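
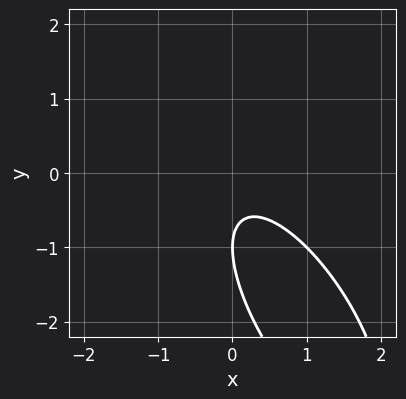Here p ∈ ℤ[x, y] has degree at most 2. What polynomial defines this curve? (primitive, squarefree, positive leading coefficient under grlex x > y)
2*x^2 + 2*x*y + y^2 + 2*y + 1

Degree: no degree-1 curve has this shape, so deg p = 2.
From the axis intercepts and sections: the curve avoids every integer x-axis point in the box; one y-axis crossing is at y = -1.
Together with the visible shape, these determine p as stated.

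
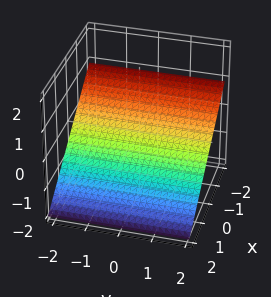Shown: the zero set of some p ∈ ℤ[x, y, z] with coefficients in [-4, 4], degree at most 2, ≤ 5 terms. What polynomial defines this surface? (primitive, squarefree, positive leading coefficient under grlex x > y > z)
1. deg p = 1. The surface is flat (a plane).
2. Reading off the gridlines: it meets the x-axis at x = -1 (among the integer gridlines); it misses every integer gridline on the y-axis.
3. Putting this together gives p.

2*x + 3*z + 2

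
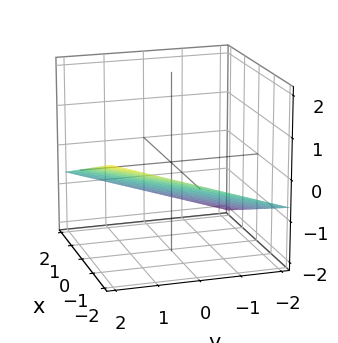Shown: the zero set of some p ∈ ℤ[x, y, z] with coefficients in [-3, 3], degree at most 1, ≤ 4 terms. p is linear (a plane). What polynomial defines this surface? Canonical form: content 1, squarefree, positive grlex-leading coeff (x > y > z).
x - y + 3*z + 2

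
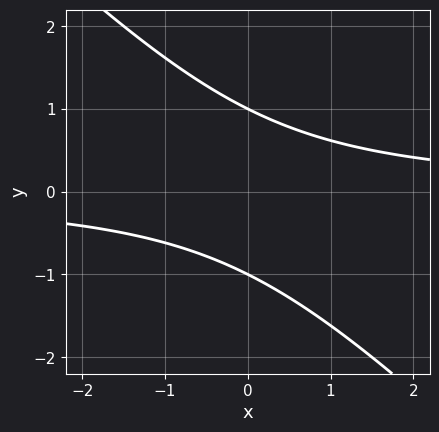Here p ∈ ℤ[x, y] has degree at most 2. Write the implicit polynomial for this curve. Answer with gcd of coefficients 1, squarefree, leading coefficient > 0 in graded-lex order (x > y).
x*y + y^2 - 1

First, the degree is 2 — the shape is more complex than any degree-1 curve.
Then, from the axis intercepts and sections: it misses every integer gridline on the x-axis; the y-axis gridline crossings are at y ∈ {-1, 1}.
Finally, assembling these constraints gives the stated polynomial.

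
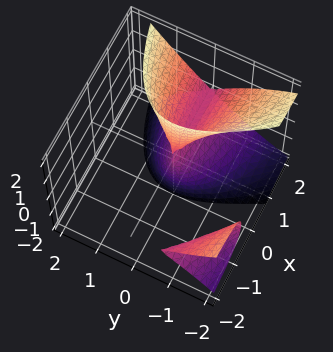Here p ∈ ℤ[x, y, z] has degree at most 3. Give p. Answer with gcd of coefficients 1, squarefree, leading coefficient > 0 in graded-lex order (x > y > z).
x*y^2 - 2*x*z^2 + y^3 + 3*y^2

First, I count 3 distinct pieces. They look like related sheets of one shape, so recover p as a whole.
Then, the degree is 3 — a generic line meets the surface in up to 3 points.
Next, reading off the gridlines: the visible x-axis segment lies entirely on the surface; every point of the z-axis in the box is on the surface.
Finally, matching integer coefficients to the picture gives p.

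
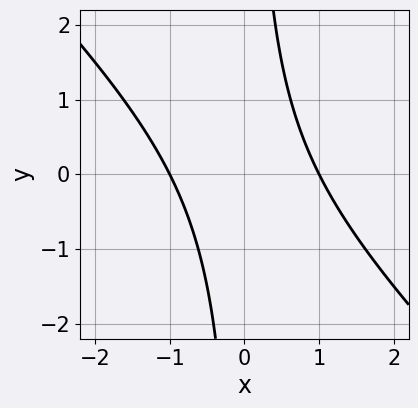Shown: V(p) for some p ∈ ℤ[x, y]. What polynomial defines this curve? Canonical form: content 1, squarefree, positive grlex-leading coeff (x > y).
(a) Degree: a generic line meets the curve in up to 2 points, so deg p = 2.
(b) From the axis intercepts and sections: among the integer gridlines, it crosses the x-axis at x ∈ {-1, 1}; the curve avoids every integer y-axis point in the box.
(c) Solving for integer coefficients yields p as stated.

x^2 + x*y - 1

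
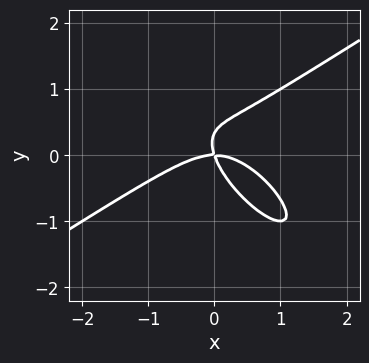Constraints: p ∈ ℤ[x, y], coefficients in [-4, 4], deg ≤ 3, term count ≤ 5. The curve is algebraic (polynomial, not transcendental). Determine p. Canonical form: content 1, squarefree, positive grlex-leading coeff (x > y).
2*x^3 - 3*x*y^2 - 3*y^3 + 3*x*y + y^2

First, the degree is 3 — the shape is more complex than any degree-2 curve.
Then, checking where it meets the axes: it crosses the x-axis at the gridline x = 0; it crosses the y-axis at the gridline y = 0.
Finally, solving for integer coefficients yields p as stated.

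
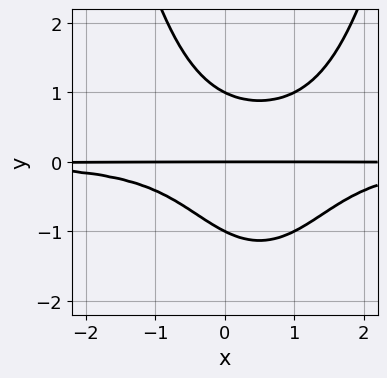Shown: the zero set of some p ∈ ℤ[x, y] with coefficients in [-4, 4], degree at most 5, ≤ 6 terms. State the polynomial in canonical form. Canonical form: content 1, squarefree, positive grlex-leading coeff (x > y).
x^2*y^2 - x*y^2 - y^3 + y

(a) Degree: no degree-3 curve has this shape, so deg p = 4.
(b) Checking where it meets the axes: the y-axis gridline crossings are at y ∈ {-1, 0, 1}; every point of the x-axis in the box is on the curve.
(c) Assembling these constraints gives the stated polynomial.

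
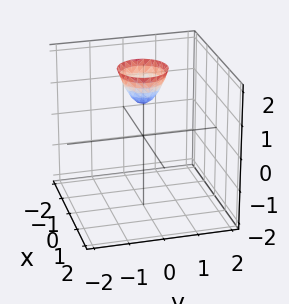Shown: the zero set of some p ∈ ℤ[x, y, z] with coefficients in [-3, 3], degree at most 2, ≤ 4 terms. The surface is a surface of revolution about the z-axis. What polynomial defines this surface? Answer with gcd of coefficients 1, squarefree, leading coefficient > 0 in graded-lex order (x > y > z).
2*x^2 + 2*y^2 - z + 1

Degree: the shape is more complex than any degree-1 surface, so deg p = 2.
Symmetry: every cross-section ⟂ z is a circle, so x, y appear only via x² + y².
Reading off the gridlines: it misses every integer gridline on the x-axis; a circular section at z = 2 has radius between 0 and 1; it meets the z-axis at z = 1 (among the integer gridlines); it misses every integer gridline on the y-axis.
Putting this together gives p.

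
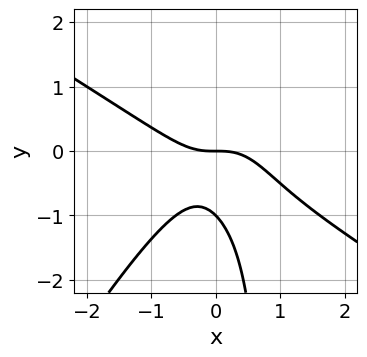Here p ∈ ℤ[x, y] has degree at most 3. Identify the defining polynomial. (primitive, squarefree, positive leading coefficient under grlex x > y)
deg p = 3.
Against the integer gridlines: among the integer gridlines, it crosses the y-axis at y ∈ {-1, 0}; it meets the x-axis at x = 0 (among the integer gridlines).
The integer polynomial consistent with all of this is the stated p.

x^3 + x^2*y - x*y^2 + y^2 + y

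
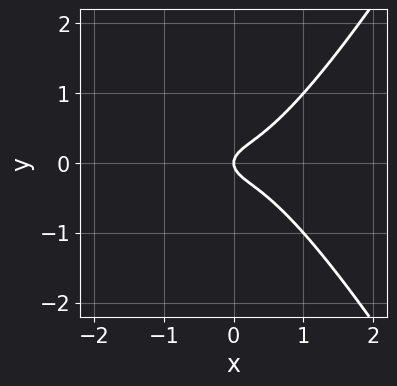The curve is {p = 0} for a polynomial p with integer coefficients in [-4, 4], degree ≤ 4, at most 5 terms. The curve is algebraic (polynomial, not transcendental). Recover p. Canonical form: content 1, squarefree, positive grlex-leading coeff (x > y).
3*x^3 - x*y^2 - 3*y^2 + x

1. deg p = 3. A generic line meets the curve in up to 3 points.
2. Symmetries: the y ↦ −y reflection is a symmetry, so y appears only in even powers.
3. Checking where it meets the axes: one x-axis crossing is at x = 0; it meets the y-axis at y = 0 (among the integer gridlines).
4. Matching integer coefficients to the picture gives p.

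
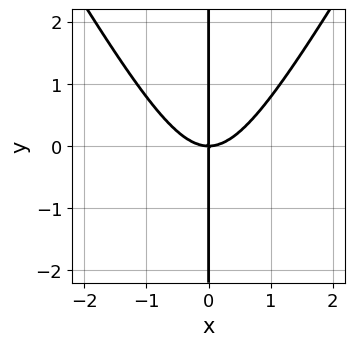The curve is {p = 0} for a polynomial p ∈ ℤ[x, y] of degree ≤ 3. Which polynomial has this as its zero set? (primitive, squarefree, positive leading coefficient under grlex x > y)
The degree is 3 — the shape is more complex than any degree-2 curve.
Checking where it meets the axes: it meets the x-axis at x = 0 (among the integer gridlines); the visible y-axis segment lies entirely on the curve.
Putting this together gives p.

3*x^3 - x*y^2 - 3*x*y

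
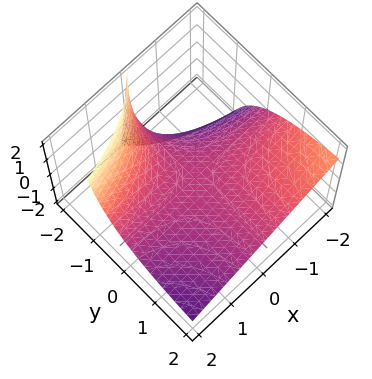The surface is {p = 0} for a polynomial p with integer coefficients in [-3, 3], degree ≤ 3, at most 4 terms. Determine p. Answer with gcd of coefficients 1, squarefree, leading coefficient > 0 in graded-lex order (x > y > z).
deg p = 2. A generic line meets the surface in up to 2 points.
From the visible intercepts: one z-axis crossing is at z = 0; the visible x-axis segment lies entirely on the surface; the visible y-axis segment lies entirely on the surface.
Matching integer coefficients to the picture gives p.

x*y + y*z + 2*z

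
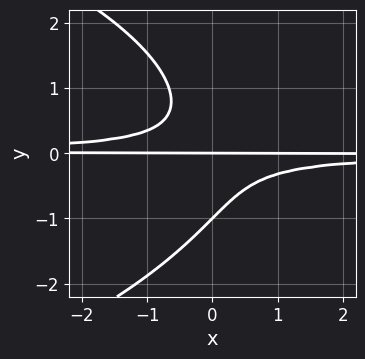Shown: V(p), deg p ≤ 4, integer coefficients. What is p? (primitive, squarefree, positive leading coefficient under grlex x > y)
deg p = 4. The shape is more complex than any degree-3 curve.
Against the integer gridlines: among the integer gridlines, it crosses the y-axis at y ∈ {-1, 0}; the visible x-axis segment lies entirely on the curve.
Solving for integer coefficients yields p as stated.

y^4 + 3*x*y^2 + y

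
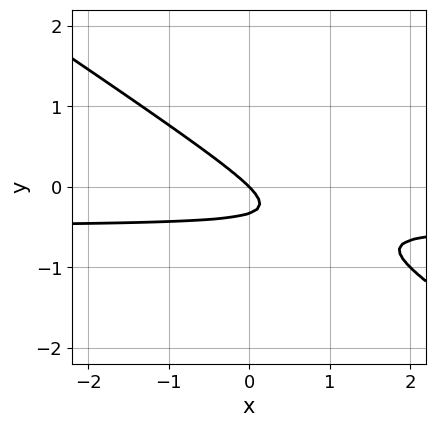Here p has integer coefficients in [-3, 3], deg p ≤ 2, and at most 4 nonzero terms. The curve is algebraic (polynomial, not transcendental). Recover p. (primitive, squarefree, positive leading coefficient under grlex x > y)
(a) Degree: a generic line meets the curve in up to 2 points, so deg p = 2.
(b) Checking where it meets the axes: it crosses the y-axis at the gridline y = 0; one x-axis crossing is at x = 0.
(c) Solving for integer coefficients yields p as stated.

2*x*y + 3*y^2 + x + y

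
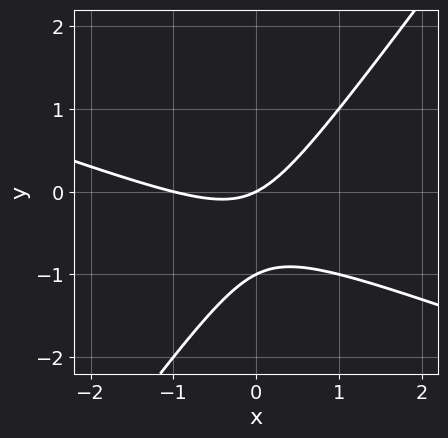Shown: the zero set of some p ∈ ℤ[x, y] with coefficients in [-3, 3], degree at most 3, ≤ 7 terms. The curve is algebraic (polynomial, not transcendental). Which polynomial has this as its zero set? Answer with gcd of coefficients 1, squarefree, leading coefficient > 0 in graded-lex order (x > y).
x^2 + 2*x*y - 2*y^2 + x - 2*y

1. deg p = 2.
2. Against the integer gridlines: among the integer gridlines, it crosses the x-axis at x ∈ {-1, 0}; among the integer gridlines, it crosses the y-axis at y ∈ {-1, 0}.
3. These observations pin down the coefficients.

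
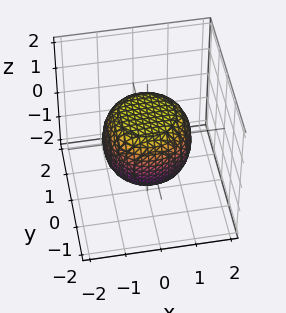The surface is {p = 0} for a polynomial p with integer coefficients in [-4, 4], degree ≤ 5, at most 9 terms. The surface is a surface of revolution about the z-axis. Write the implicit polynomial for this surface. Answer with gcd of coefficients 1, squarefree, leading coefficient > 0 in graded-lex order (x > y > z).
2*x^4 + 4*x^2*y^2 + 2*y^4 - x^2 - y^2 + 3*z^2 - 3

(a) deg p = 4. A generic line meets the surface in up to 4 points.
(b) By symmetry, every cross-section ⟂ z is a circle, so x, y appear only via x² + y².
(c) From the visible intercepts: a circular section at z = 0 has radius between 1 and 2; among the integer gridlines, it crosses the z-axis at z ∈ {-1, 1}.
(d) Solving for integer coefficients yields p as stated.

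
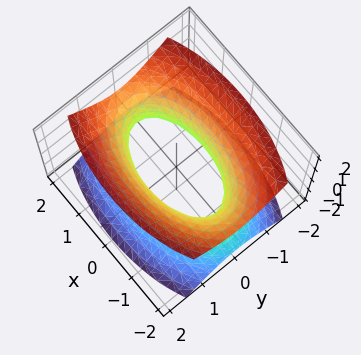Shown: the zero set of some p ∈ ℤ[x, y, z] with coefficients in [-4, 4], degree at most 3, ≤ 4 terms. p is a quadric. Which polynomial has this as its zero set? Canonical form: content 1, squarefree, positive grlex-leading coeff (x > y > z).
x^2 + 3*y^2 - 2*z^2 - 2

First, degree: an hourglass — one-sheet hyperboloid; a quadric, so deg p = 2.
Next, symmetries: mirror symmetry x ↦ −x ⇒ only even powers of x; the z ↦ −z reflection is a symmetry, so z appears only in even powers; the y ↦ −y reflection is a symmetry, so y appears only in even powers.
Next, checking where it meets the axes: no z-intercept at any integer in the box.
Finally, together with the visible shape, these determine p as stated.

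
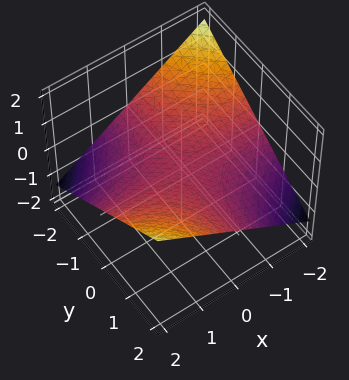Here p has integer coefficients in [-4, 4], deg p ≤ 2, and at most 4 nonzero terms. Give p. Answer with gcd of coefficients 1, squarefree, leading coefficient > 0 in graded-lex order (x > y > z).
x*y - 3*z

(a) deg p = 2.
(b) Observable constraints: one z-axis crossing is at z = 0; every point of the x-axis in the box is on the surface; the visible y-axis segment lies entirely on the surface.
(c) Together with the visible shape, these determine p as stated.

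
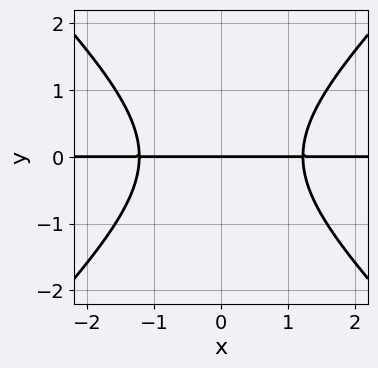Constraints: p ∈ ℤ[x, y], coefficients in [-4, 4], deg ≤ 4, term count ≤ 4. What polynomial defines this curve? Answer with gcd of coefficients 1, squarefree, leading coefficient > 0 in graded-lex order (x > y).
2*x^2*y - 2*y^3 - 3*y

deg p = 3.
Symmetries: the x ↦ −x reflection is a symmetry, so x appears only in even powers.
Checking where it meets the axes: it meets the y-axis at y = 0 (among the integer gridlines); every point of the x-axis in the box is on the curve.
Matching integer coefficients to the picture gives p.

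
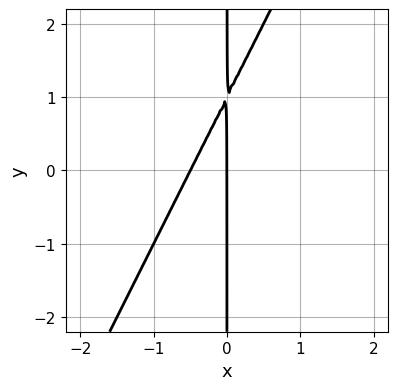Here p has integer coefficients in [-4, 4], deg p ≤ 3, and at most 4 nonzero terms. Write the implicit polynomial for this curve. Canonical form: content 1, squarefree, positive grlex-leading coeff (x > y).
2*x^2 - x*y + x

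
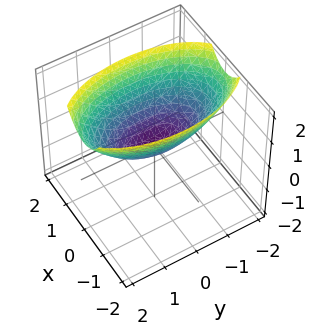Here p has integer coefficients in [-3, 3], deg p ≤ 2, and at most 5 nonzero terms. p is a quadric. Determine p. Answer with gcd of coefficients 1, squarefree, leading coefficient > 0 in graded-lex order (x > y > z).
3*x^2 + y^2 - 3*z

(a) The degree is 2 — a single bowl opening along one axis; a quadric.
(b) Symmetries: mirror symmetry x ↦ −x ⇒ only even powers of x; it's symmetric under y → −y, forcing even powers of y.
(c) Against the integer gridlines: it meets the y-axis at y = 0 (among the integer gridlines); one z-axis crossing is at z = 0.
(d) Together with the visible shape, these determine p as stated.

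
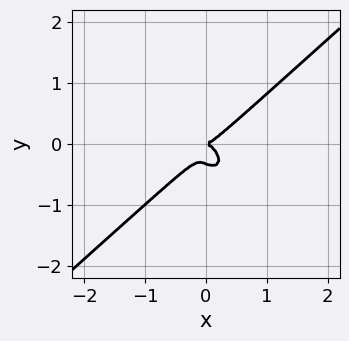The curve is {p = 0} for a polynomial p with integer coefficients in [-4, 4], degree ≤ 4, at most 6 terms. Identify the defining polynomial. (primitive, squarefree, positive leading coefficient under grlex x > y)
3*x^3 - x*y^2 - 3*y^3 - y^2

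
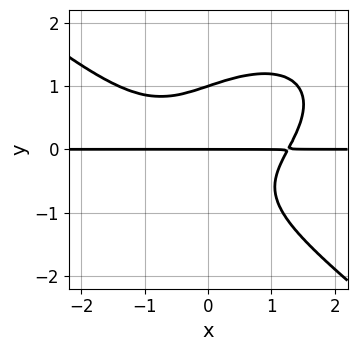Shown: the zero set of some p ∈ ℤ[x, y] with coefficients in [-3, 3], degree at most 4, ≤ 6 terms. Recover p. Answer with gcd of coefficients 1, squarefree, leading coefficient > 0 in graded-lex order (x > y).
x^3*y + 2*y^4 - 2*x*y^2 - 2*y

(a) Degree: a generic line meets the curve in up to 4 points, so deg p = 4.
(b) Observable constraints: the y-axis gridline crossings are at y ∈ {0, 1}; the visible x-axis segment lies entirely on the curve.
(c) Solving for integer coefficients yields p as stated.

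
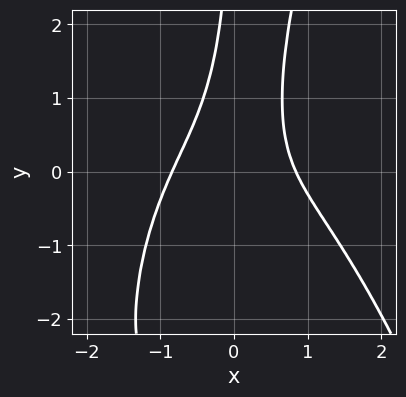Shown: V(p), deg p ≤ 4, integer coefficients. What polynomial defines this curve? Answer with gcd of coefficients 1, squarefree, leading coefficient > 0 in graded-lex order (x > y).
First, the degree is 4 — a generic line meets the curve in up to 4 points.
Then, against the integer gridlines: no y-intercept at any integer in the box.
Finally, the integer polynomial consistent with all of this is the stated p.

2*x^4 + 3*x^2*y - x*y^2 - 1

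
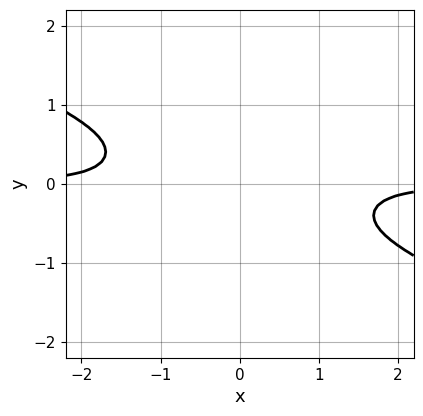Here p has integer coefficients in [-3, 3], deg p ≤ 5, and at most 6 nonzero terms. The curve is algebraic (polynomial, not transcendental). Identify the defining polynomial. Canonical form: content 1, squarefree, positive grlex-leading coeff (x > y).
x^3*y + 2*x^2*y^2 + y^4 + 1

(a) The degree is 4 — the shape is more complex than any degree-3 curve.
(b) From the visible intercepts: it misses every integer gridline on the x-axis; the curve avoids every integer y-axis point in the box.
(c) Assembling these constraints gives the stated polynomial.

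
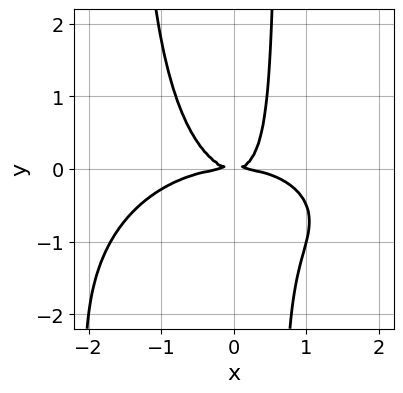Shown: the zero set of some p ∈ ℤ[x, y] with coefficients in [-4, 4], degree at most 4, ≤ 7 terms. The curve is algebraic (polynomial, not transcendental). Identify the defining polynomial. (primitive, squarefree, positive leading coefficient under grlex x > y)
The degree is 4 — the shape is more complex than any degree-3 curve.
Observable constraints: it meets the y-axis at y = 0 (among the integer gridlines); it crosses the x-axis at the gridline x = 0.
Putting this together gives p.

x^4 + 2*x^2*y^2 + 3*x^2*y + 2*x*y^2 - 2*y^2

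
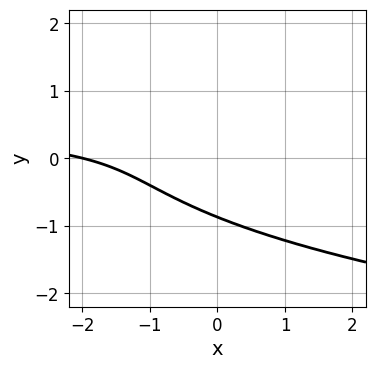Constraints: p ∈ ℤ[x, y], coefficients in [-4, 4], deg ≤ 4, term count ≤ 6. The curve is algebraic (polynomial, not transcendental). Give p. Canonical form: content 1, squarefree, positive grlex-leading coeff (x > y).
3*y^3 - 2*x*y + x + 2

(a) The degree is 3 — no degree-2 curve has this shape.
(b) Reading off the gridlines: one x-axis crossing is at x = -2.
(c) Together with the visible shape, these determine p as stated.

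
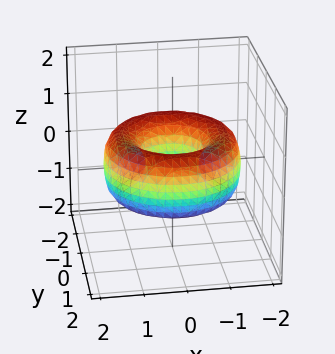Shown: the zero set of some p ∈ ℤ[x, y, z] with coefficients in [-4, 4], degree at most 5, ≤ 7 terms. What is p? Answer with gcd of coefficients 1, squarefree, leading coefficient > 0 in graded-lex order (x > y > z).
(a) The degree is 4 — the shape is more complex than any degree-3 surface.
(b) Symmetries: every cross-section ⟂ z is a circle, so x, y appear only via x² + y².
(c) From the visible intercepts: no z-intercept at any integer in the box; a circular section at z = 0 has radius between 0 and 1.
(d) Assembling these constraints gives the stated polynomial.

x^4 + 2*x^2*y^2 + y^4 - 3*x^2 - 3*y^2 + 2*z^2 + 1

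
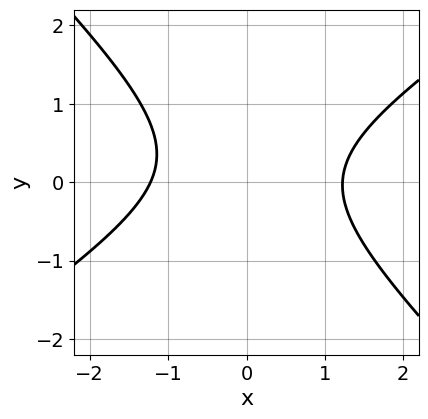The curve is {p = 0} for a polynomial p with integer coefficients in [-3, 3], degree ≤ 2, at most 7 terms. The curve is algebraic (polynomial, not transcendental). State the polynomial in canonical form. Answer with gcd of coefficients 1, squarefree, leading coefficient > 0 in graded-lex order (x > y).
1. The degree is 2 — no degree-1 curve has this shape.
2. Reading off the gridlines: no y-intercept at any integer in the box.
3. Solving for integer coefficients yields p as stated.

2*x^2 - x*y - 3*y^2 + y - 3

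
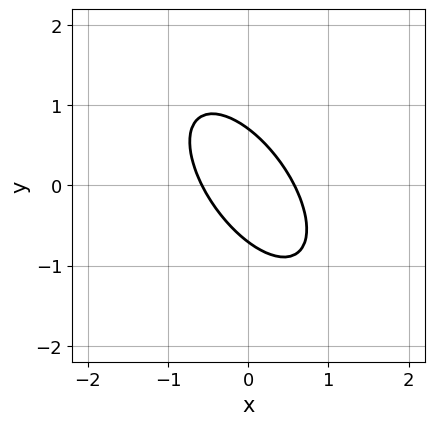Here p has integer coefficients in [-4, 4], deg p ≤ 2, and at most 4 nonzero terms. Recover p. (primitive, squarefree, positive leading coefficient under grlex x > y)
Degree: no degree-1 curve has this shape, so deg p = 2.
The integer polynomial consistent with all of this is the stated p.

3*x^2 + 3*x*y + 2*y^2 - 1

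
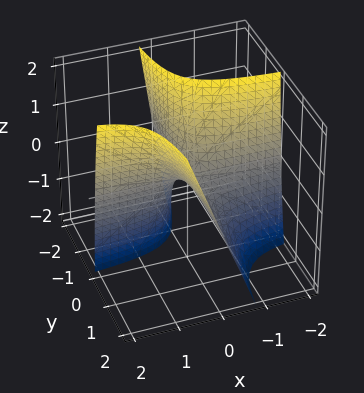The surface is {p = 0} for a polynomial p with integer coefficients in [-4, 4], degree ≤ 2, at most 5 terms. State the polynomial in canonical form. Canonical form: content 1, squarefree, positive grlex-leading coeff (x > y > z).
4*x*y - y*z - z

(a) deg p = 2. The shape is more complex than any degree-1 surface.
(b) Checking where it meets the axes: every point of the x-axis in the box is on the surface; it meets the z-axis at z = 0 (among the integer gridlines); every point of the y-axis in the box is on the surface.
(c) Solving for integer coefficients yields p as stated.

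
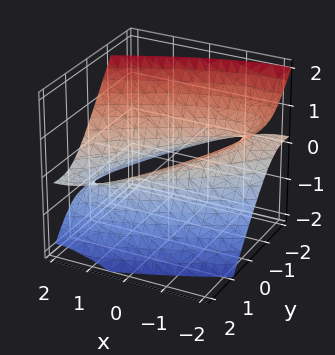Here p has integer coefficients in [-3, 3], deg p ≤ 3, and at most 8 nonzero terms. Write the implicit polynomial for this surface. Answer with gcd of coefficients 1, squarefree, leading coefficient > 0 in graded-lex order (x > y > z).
1. deg p = 2.
2. Checking where it meets the axes: the y-axis gridline crossings are at y ∈ {-1, 1}; the x-axis gridline crossings are at x ∈ {-1, 1}; no z-intercept at any integer in the box.
3. These observations pin down the coefficients.

x^2 - 2*x*y + y^2 - 3*y*z - 3*z^2 - 1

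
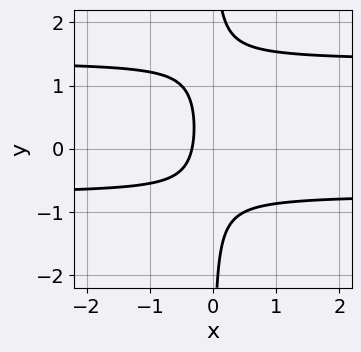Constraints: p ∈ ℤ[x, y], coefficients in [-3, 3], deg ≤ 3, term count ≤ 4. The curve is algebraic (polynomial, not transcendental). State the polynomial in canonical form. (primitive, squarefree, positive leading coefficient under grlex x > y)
3*x*y^2 - 2*x*y - 3*x - 1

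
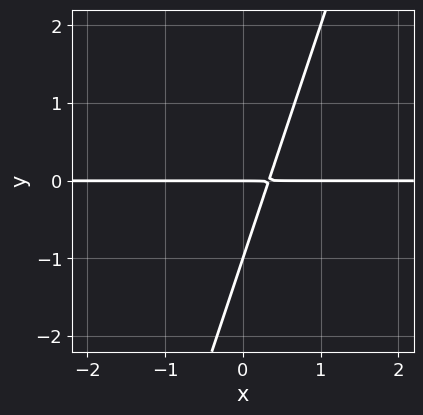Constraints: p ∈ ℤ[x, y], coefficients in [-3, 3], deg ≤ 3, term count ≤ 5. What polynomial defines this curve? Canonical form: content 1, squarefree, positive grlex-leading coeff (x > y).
3*x*y - y^2 - y

1. The degree is 2 — no degree-1 curve has this shape.
2. Against the integer gridlines: the visible x-axis segment lies entirely on the curve; the y-axis gridline crossings are at y ∈ {-1, 0}.
3. Matching integer coefficients to the picture gives p.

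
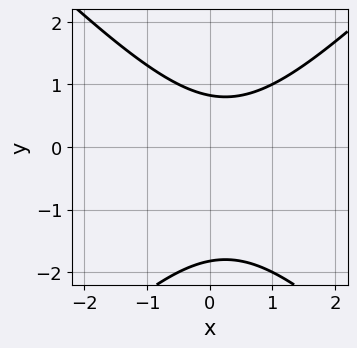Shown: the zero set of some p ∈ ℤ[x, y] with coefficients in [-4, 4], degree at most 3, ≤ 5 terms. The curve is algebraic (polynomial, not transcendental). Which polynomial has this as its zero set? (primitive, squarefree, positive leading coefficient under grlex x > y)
2*x^2 - 2*y^2 - x - 2*y + 3

deg p = 2. A generic line meets the curve in up to 2 points.
Checking where it meets the axes: the curve avoids every integer x-axis point in the box.
Solving for integer coefficients yields p as stated.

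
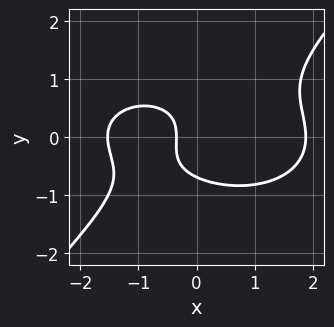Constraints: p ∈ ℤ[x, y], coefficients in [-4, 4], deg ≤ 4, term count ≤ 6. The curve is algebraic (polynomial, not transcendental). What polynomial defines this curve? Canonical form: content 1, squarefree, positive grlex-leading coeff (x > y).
x^3 + 2*x*y^2 - 3*y^3 - 3*x - 1

First, deg p = 3. The shape is more complex than any degree-2 curve.
Finally, solving for integer coefficients yields p as stated.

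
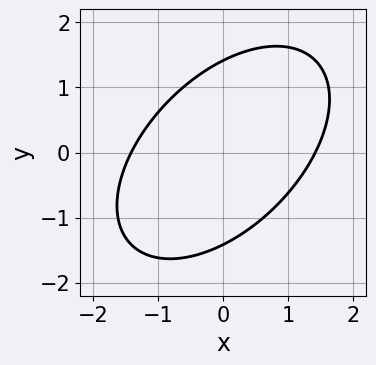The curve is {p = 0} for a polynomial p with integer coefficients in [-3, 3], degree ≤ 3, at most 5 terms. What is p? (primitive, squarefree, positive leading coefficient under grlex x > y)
First, deg p = 2. A generic line meets the curve in up to 2 points.
Finally, matching integer coefficients to the picture gives p.

x^2 - x*y + y^2 - 2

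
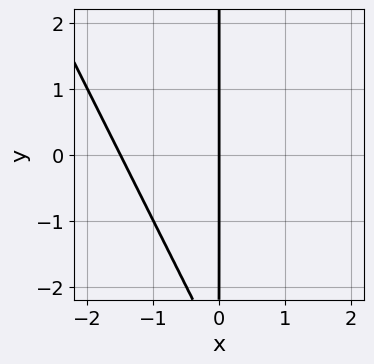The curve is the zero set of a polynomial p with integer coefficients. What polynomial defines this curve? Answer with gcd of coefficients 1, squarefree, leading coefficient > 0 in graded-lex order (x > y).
Degree: the shape is more complex than any degree-1 curve, so deg p = 2.
Reading off the gridlines: it meets the x-axis at x = 0 (among the integer gridlines); every point of the y-axis in the box is on the curve.
Solving for integer coefficients yields p as stated.

2*x^2 + x*y + 3*x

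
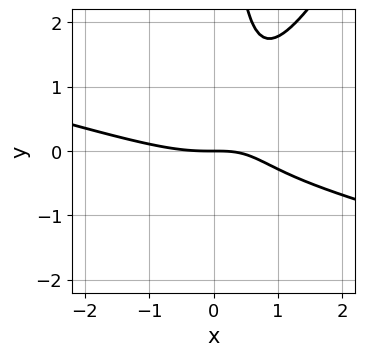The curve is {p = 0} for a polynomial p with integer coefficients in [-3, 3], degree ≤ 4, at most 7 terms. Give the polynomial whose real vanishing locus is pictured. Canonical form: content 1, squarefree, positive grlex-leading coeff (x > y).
(a) The degree is 3 — the shape is more complex than any degree-2 curve.
(b) Observable constraints: it crosses the x-axis at the gridline x = 0; it crosses the y-axis at the gridline y = 0.
(c) These observations pin down the coefficients.

x^3 + 3*x^2*y - 2*x*y^2 - 3*x*y + 3*y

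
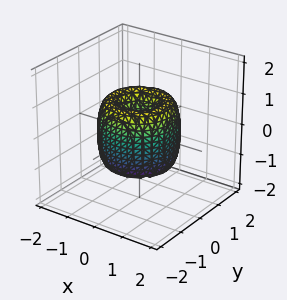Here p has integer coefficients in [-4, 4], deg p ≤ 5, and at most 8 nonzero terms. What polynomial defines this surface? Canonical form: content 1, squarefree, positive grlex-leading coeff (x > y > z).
deg p = 4. A generic line meets the surface in up to 4 points.
Symmetry: the surface is invariant under rotation about z: p = q(x² + y², z).
Observable constraints: it meets the z-axis at z = 0 (among the integer gridlines); a circular section at z = 0 has radius between 1 and 2.
Together with the visible shape, these determine p as stated.

2*x^4 + 4*x^2*y^2 + 2*y^4 - 3*x^2 - 3*y^2 + z^2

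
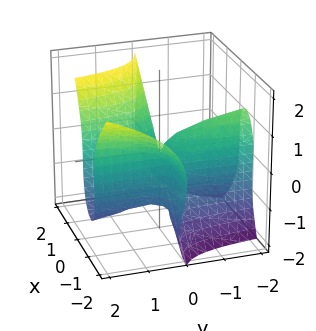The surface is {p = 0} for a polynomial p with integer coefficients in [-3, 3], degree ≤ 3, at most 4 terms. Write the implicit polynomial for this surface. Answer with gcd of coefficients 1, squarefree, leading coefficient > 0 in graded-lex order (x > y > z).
1. Degree: the shape is more complex than any degree-2 surface, so deg p = 3.
2. Reading off the gridlines: one z-axis crossing is at z = 0; the visible y-axis segment lies entirely on the surface; every point of the x-axis in the box is on the surface.
3. Together with the visible shape, these determine p as stated.

3*x^2*y + x*z^2 - z^3 + 3*x*y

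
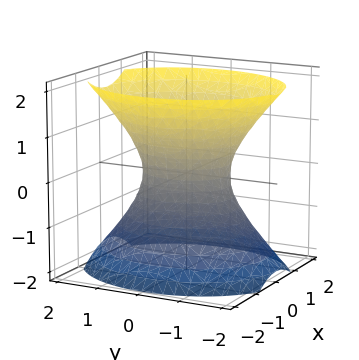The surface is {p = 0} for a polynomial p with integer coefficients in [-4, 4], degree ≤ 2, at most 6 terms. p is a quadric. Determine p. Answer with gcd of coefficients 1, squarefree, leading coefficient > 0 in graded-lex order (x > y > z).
3*x^2 + 2*y^2 - 2*z^2 - 2

First, the degree is 2 — an hourglass — one-sheet hyperboloid; a quadric.
Then, symmetries: the y ↦ −y reflection is a symmetry, so y appears only in even powers; mirror symmetry x ↦ −x ⇒ only even powers of x; mirror symmetry z ↦ −z ⇒ only even powers of z.
Then, observable constraints: it misses every integer gridline on the z-axis; the y-axis gridline crossings are at y ∈ {-1, 1}.
Finally, fitting integer coefficients to these (and the overall shape) gives p.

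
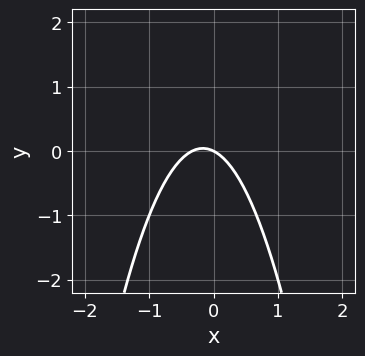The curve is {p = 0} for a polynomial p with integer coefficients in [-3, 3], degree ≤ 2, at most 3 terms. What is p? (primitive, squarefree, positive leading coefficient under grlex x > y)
3*x^2 + x + 2*y

Degree: a generic line meets the curve in up to 2 points, so deg p = 2.
From the axis intercepts and sections: it crosses the x-axis at the gridline x = 0; it crosses the y-axis at the gridline y = 0.
Solving for integer coefficients yields p as stated.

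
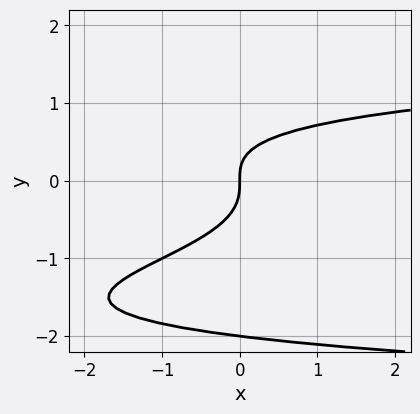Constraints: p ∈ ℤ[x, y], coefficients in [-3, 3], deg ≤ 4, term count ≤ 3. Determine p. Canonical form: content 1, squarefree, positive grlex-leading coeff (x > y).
y^4 + 2*y^3 - x

First, the degree is 4 — no degree-3 curve has this shape.
Then, observable constraints: among the integer gridlines, it crosses the y-axis at y ∈ {-2, 0}; it crosses the x-axis at the gridline x = 0.
Finally, these observations pin down the coefficients.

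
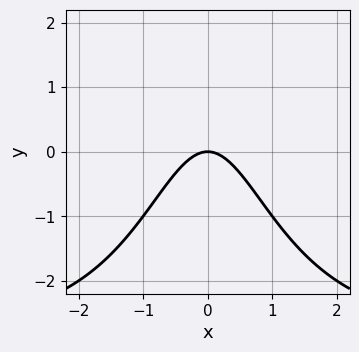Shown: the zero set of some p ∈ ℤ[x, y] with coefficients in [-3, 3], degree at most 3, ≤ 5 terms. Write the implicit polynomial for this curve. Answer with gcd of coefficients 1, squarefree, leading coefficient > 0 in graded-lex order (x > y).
x^2*y + 3*x^2 + 2*y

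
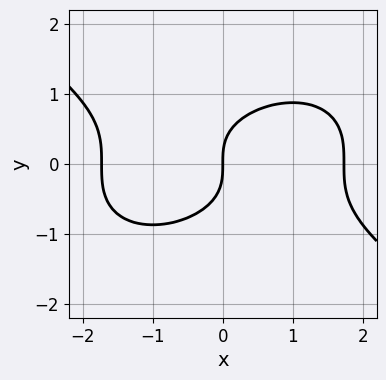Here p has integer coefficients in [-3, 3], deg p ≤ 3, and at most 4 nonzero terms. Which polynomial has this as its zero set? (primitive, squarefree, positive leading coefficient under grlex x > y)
x^3 + 3*y^3 - 3*x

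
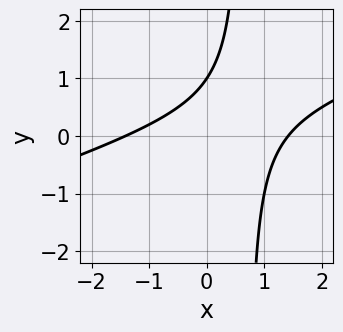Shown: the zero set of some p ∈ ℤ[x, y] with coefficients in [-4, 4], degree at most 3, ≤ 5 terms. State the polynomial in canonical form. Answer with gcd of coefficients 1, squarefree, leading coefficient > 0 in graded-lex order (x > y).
First, deg p = 2. A generic line meets the curve in up to 2 points.
Then, from the axis intercepts and sections: it crosses the y-axis at the gridline y = 1.
Finally, putting this together gives p.

x^2 - 3*x*y + 2*y - 2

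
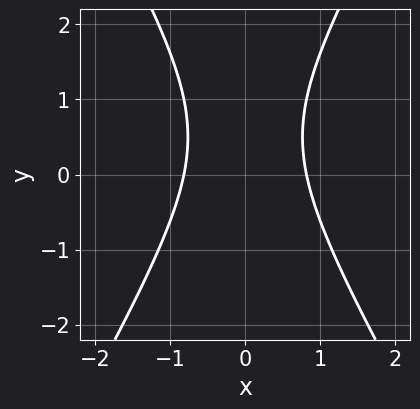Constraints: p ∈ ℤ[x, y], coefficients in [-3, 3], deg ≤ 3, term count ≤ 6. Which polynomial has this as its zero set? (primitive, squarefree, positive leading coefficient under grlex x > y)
3*x^2 - y^2 + y - 2

(a) The degree is 2 — a generic line meets the curve in up to 2 points.
(b) Symmetries: mirror symmetry x ↦ −x ⇒ only even powers of x.
(c) From the axis intercepts and sections: the curve avoids every integer y-axis point in the box.
(d) Putting this together gives p.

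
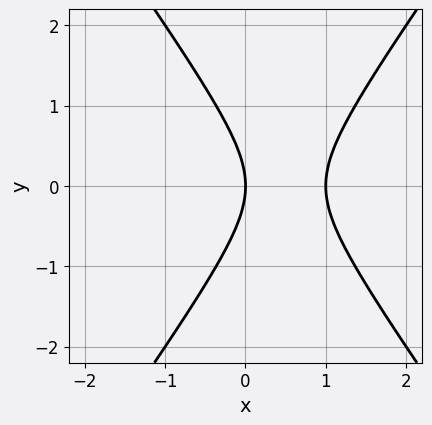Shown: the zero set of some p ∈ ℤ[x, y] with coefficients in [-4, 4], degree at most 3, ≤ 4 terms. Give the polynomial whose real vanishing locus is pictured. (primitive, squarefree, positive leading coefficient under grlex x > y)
1. Degree: no degree-1 curve has this shape, so deg p = 2.
2. Symmetries: the y ↦ −y reflection is a symmetry, so y appears only in even powers.
3. Reading off the gridlines: the x-axis gridline crossings are at x ∈ {0, 1}; it crosses the y-axis at the gridline y = 0.
4. These observations pin down the coefficients.

2*x^2 - y^2 - 2*x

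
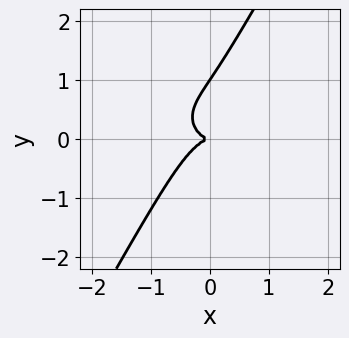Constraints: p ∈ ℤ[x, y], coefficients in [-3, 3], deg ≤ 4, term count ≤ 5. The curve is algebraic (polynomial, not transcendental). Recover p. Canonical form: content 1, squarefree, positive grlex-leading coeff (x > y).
2*x^3 + 3*x*y^2 - 2*y^3 + 2*y^2

deg p = 3.
From the visible intercepts: among the integer gridlines, it crosses the y-axis at y ∈ {0, 1}; it crosses the x-axis at the gridline x = 0.
These observations pin down the coefficients.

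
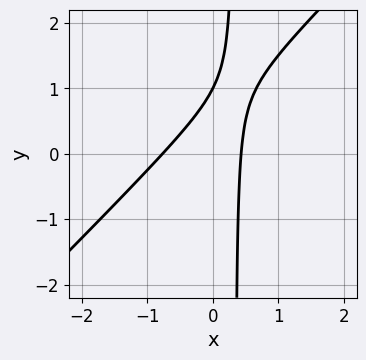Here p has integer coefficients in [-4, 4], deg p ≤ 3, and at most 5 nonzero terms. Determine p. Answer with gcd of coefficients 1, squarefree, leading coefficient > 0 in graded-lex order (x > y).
(a) The degree is 2 — the shape is more complex than any degree-1 curve.
(b) Against the integer gridlines: one y-axis crossing is at y = 1.
(c) Together with the visible shape, these determine p as stated.

3*x^2 - 3*x*y + x + y - 1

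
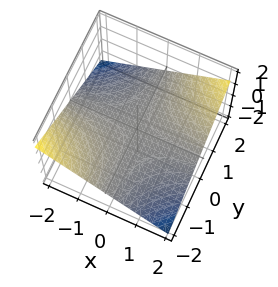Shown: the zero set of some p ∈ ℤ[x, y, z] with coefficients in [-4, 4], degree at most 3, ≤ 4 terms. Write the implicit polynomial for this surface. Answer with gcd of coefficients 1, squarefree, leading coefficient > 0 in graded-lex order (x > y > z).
x*y - 3*z

(a) The degree is 2 — a hyperbolic paraboloid; a quadric.
(b) From the visible intercepts: every point of the y-axis in the box is on the surface; every point of the x-axis in the box is on the surface; it meets the z-axis at z = 0 (among the integer gridlines).
(c) Assembling these constraints gives the stated polynomial.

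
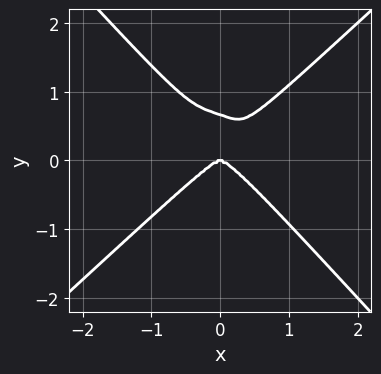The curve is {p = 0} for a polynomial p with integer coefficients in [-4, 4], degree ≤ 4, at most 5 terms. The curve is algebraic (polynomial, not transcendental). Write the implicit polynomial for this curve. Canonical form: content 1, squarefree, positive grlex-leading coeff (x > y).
First, deg p = 4. A generic line meets the curve in up to 4 points.
Then, from the visible intercepts: it crosses the x-axis at the gridline x = 0; it crosses the y-axis at the gridline y = 0.
Finally, putting this together gives p.

3*x^4 - x*y^3 - 3*y^4 + 2*y^3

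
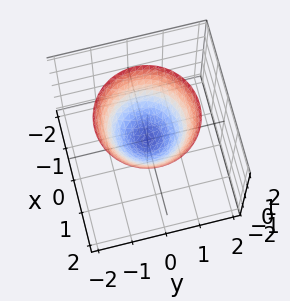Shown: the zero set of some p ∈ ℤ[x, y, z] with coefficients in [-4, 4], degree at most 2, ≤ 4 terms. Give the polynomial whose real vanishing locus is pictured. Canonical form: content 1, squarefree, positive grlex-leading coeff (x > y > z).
The degree is 2 — a single bowl opening along one axis; a quadric.
By symmetry, the surface is invariant under rotation about z: p = q(x² + y², z).
Against the integer gridlines: one y-axis crossing is at y = 0; a circular section at z = 2 has radius between 1 and 2; it meets the z-axis at z = 0 (among the integer gridlines).
Together with the visible shape, these determine p as stated.

x^2 + y^2 - z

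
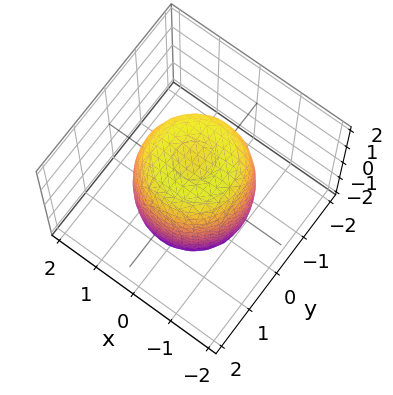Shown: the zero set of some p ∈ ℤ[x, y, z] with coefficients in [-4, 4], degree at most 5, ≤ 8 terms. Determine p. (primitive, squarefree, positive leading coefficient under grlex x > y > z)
1. The degree is 4 — no degree-3 surface has this shape.
2. By symmetry, the surface is invariant under rotation about z: p = q(x² + y², z).
3. From the visible intercepts: a circular section at z = 0 has radius between 1 and 2.
4. These observations pin down the coefficients.

2*x^4 + 4*x^2*y^2 + 2*y^4 - 2*x^2 - 2*y^2 + z^2 - 2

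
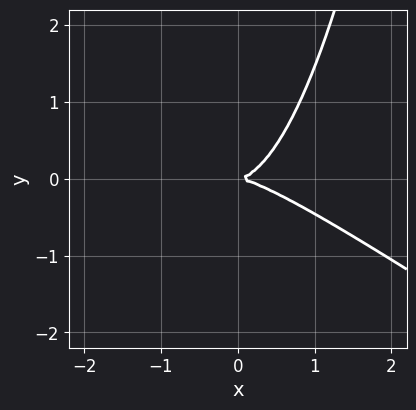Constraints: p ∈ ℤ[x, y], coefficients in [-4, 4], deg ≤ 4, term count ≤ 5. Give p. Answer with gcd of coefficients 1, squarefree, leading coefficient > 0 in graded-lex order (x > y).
2*x^3 + 3*x^2*y - 3*y^2

First, degree: a generic line meets the curve in up to 3 points, so deg p = 3.
Then, from the axis intercepts and sections: it crosses the x-axis at the gridline x = 0; one y-axis crossing is at y = 0.
Finally, the integer polynomial consistent with all of this is the stated p.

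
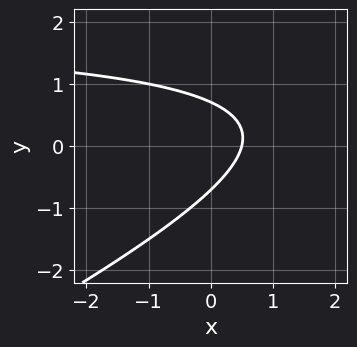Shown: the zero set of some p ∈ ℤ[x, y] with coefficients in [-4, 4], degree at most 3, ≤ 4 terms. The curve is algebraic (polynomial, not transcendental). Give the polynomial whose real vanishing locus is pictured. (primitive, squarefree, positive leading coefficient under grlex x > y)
First, the degree is 2 — no degree-1 curve has this shape.
Finally, solving for integer coefficients yields p as stated.

x*y - 2*y^2 - 2*x + 1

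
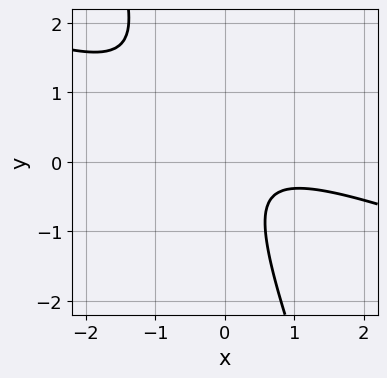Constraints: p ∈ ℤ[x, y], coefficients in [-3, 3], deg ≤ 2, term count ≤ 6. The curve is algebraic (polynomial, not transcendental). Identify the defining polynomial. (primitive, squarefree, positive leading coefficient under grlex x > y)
x^2 + 3*x*y + y^2 - x + 1

First, the degree is 2 — no degree-1 curve has this shape.
Next, checking where it meets the axes: it misses every integer gridline on the y-axis; the curve avoids every integer x-axis point in the box.
Finally, putting this together gives p.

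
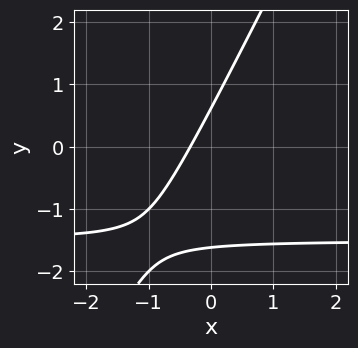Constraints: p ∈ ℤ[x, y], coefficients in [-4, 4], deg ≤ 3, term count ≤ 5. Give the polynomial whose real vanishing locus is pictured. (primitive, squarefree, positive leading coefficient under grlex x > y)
2*x*y - y^2 + 3*x - y + 1

deg p = 2.
Matching integer coefficients to the picture gives p.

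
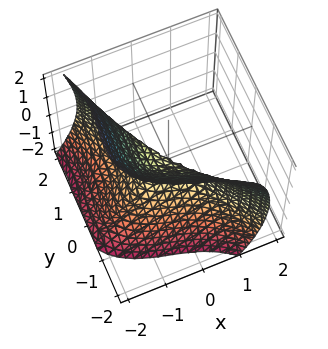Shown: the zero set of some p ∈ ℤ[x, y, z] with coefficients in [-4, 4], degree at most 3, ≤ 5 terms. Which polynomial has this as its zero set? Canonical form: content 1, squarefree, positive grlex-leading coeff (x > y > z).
2*x^3 - x^2*z + 3*x*y^2 + 3*y^3 + 3*z^2

1. The degree is 3 — the shape is more complex than any degree-2 surface.
2. From the axis intercepts and sections: it meets the z-axis at z = 0 (among the integer gridlines); it crosses the y-axis at the gridline y = 0; one x-axis crossing is at x = 0.
3. Fitting integer coefficients to these (and the overall shape) gives p.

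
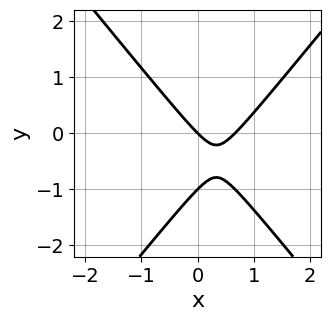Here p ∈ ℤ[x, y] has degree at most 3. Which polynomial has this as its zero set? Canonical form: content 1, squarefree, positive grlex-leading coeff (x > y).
(a) Degree: the shape is more complex than any degree-1 curve, so deg p = 2.
(b) Checking where it meets the axes: it crosses the x-axis at the gridline x = 0; the y-axis gridline crossings are at y ∈ {-1, 0}.
(c) Putting this together gives p.

3*x^2 - 2*y^2 - 2*x - 2*y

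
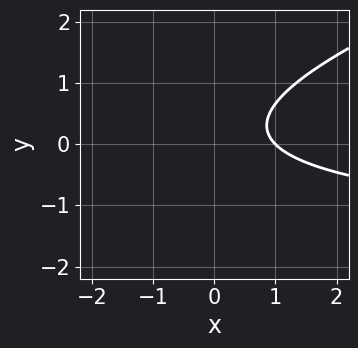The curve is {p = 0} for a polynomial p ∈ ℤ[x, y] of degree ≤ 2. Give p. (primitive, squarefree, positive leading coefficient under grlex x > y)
deg p = 2. A generic line meets the curve in up to 2 points.
Against the integer gridlines: no y-intercept at any integer in the box; it meets the x-axis at x = 1 (among the integer gridlines).
Assembling these constraints gives the stated polynomial.

x*y - 3*y^2 + 2*x + y - 2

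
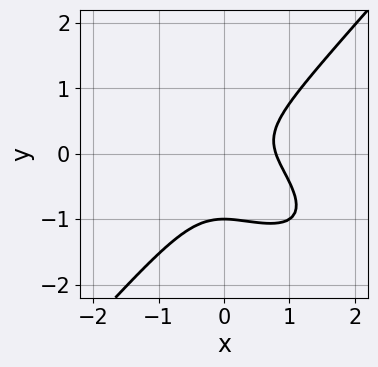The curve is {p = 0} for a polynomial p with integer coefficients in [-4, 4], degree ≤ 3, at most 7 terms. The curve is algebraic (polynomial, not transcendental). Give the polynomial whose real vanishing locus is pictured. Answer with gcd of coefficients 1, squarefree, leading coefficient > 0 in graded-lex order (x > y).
(a) Degree: the shape is more complex than any degree-2 curve, so deg p = 3.
(b) Against the integer gridlines: it crosses the y-axis at the gridline y = -1.
(c) Matching integer coefficients to the picture gives p.

2*x^3 + 2*x^2*y - 3*y^3 - 2*y^2 - 1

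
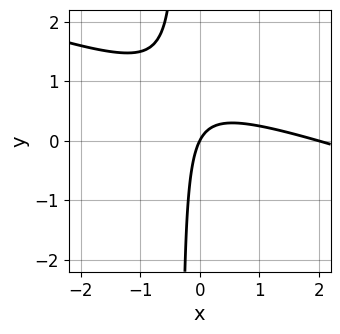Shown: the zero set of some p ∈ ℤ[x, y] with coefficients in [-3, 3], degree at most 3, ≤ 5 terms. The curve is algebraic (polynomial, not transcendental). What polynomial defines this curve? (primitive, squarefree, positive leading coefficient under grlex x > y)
(a) The degree is 2 — a generic line meets the curve in up to 2 points.
(b) Checking where it meets the axes: it meets the y-axis at y = 0 (among the integer gridlines); among the integer gridlines, it crosses the x-axis at x ∈ {0, 2}.
(c) Fitting integer coefficients to these (and the overall shape) gives p.

x^2 + 3*x*y - 2*x + y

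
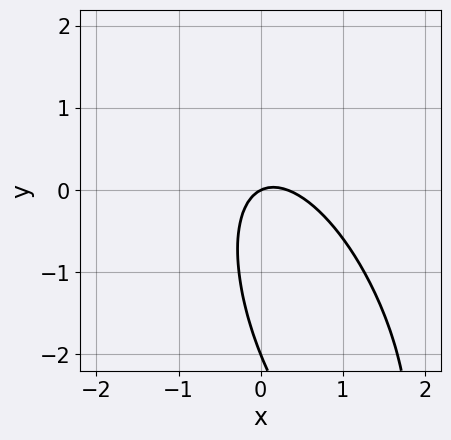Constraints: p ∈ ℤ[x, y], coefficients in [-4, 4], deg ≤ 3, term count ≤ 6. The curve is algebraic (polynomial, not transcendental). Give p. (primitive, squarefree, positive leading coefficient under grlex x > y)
3*x^2 + 2*x*y + y^2 - x + 2*y

1. deg p = 2.
2. Checking where it meets the axes: it crosses the x-axis at the gridline x = 0; the y-axis gridline crossings are at y ∈ {-2, 0}.
3. The integer polynomial consistent with all of this is the stated p.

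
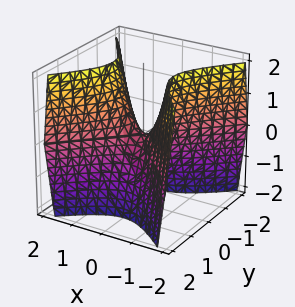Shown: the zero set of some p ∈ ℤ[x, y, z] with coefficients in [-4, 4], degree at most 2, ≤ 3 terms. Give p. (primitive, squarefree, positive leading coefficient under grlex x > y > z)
2*x^2 - 2*y^2 - z

Degree: a hyperbolic paraboloid; a quadric, so deg p = 2.
Symmetries: mirror symmetry x ↦ −x ⇒ only even powers of x; the y ↦ −y reflection is a symmetry, so y appears only in even powers.
From the visible intercepts: it meets the z-axis at z = 0 (among the integer gridlines); it meets the x-axis at x = 0 (among the integer gridlines); it crosses the y-axis at the gridline y = 0.
The integer polynomial consistent with all of this is the stated p.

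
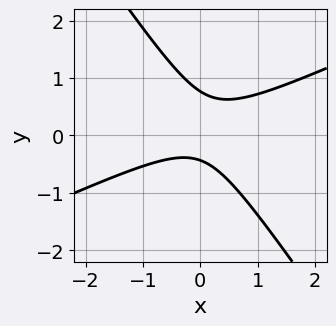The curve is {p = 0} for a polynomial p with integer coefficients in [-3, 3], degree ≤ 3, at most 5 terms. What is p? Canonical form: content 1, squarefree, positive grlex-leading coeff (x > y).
2*x^2 - 3*x*y - 3*y^2 + y + 1

The degree is 2 — the shape is more complex than any degree-1 curve.
From the axis intercepts and sections: it misses every integer gridline on the x-axis.
Putting this together gives p.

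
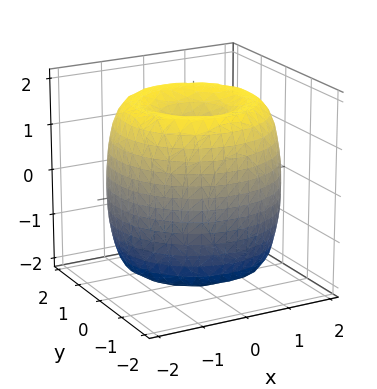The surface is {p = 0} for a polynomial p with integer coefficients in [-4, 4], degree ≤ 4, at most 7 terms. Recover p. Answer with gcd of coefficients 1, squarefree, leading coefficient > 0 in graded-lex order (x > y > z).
x^4 + 2*x^2*y^2 + y^4 - 3*x^2 - 3*y^2 + z^2 - 1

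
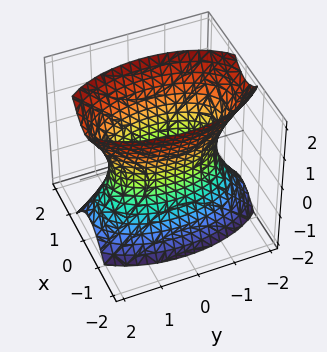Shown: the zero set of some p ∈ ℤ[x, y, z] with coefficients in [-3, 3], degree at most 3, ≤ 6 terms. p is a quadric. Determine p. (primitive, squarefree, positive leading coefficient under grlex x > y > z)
3*x^2 + y^2 - z^2 - 2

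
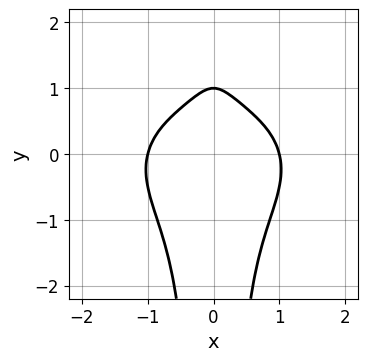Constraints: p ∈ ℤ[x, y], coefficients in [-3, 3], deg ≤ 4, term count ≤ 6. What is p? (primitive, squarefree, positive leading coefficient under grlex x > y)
x^4 + 2*x^2*y^2 + y - 1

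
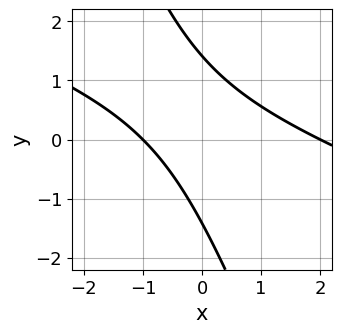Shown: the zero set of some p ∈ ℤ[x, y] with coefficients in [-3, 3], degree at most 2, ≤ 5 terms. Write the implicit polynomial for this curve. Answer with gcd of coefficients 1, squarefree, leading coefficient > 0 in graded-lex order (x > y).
(a) The degree is 2 — the shape is more complex than any degree-1 curve.
(b) From the visible intercepts: among the integer gridlines, it crosses the x-axis at x ∈ {-1, 2}.
(c) Assembling these constraints gives the stated polynomial.

x^2 + 3*x*y + y^2 - x - 2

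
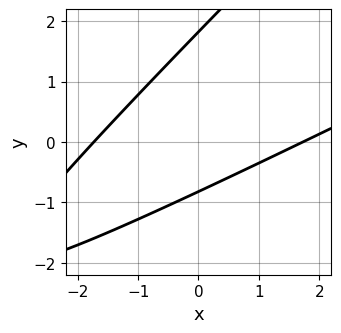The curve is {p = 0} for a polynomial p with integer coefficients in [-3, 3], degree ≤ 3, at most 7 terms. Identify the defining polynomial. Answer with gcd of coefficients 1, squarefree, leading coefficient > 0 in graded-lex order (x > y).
The degree is 2 — the shape is more complex than any degree-1 curve.
Putting this together gives p.

x^2 - 3*x*y + 2*y^2 - 2*y - 3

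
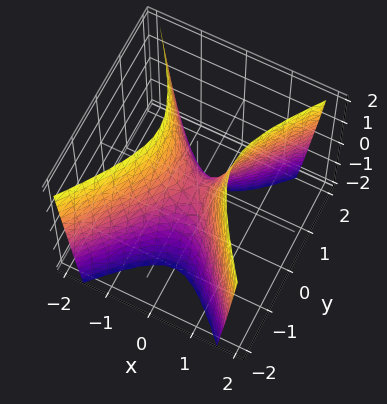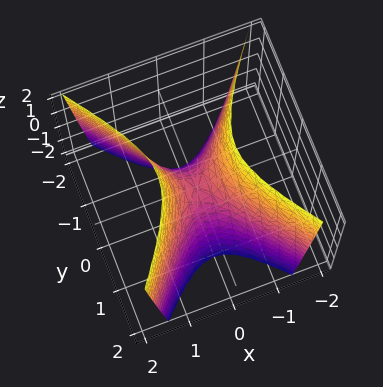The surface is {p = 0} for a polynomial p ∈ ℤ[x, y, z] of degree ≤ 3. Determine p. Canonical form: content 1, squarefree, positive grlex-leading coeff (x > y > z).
First, the degree is 2 — a saddle surface; a quadric.
Next, symmetries: mirror symmetry y ↦ −y ⇒ only even powers of y; the x ↦ −x reflection is a symmetry, so x appears only in even powers.
Then, against the integer gridlines: one z-axis crossing is at z = 0; one y-axis crossing is at y = 0.
Finally, fitting integer coefficients to these (and the overall shape) gives p.

3*x^2 - 2*y^2 - z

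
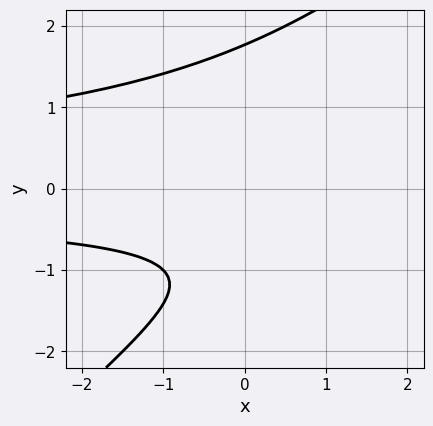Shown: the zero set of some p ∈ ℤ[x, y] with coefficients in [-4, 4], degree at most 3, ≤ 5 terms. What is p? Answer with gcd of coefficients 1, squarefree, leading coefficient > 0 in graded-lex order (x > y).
x*y^2 - y^3 + 2*y + 2

Degree: no degree-2 curve has this shape, so deg p = 3.
Reading off the gridlines: the curve avoids every integer x-axis point in the box.
These observations pin down the coefficients.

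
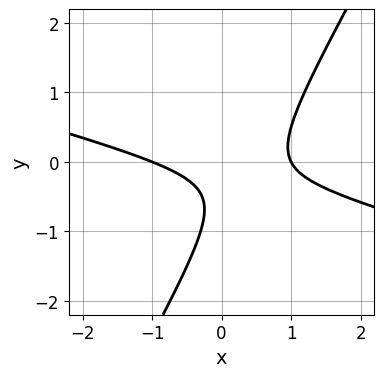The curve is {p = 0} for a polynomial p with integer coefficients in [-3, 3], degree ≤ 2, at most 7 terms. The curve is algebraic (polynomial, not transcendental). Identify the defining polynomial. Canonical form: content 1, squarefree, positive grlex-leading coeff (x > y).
First, the degree is 2 — no degree-1 curve has this shape.
Next, against the integer gridlines: the x-axis gridline crossings are at x ∈ {-1, 1}; the curve avoids every integer y-axis point in the box.
Finally, the integer polynomial consistent with all of this is the stated p.

x^2 + 3*x*y - 2*y^2 - 2*y - 1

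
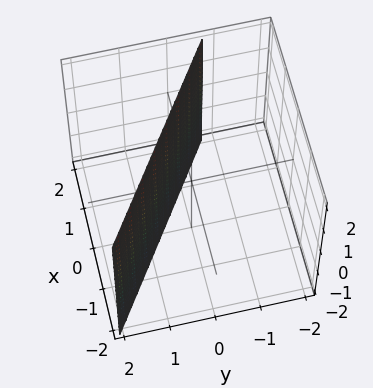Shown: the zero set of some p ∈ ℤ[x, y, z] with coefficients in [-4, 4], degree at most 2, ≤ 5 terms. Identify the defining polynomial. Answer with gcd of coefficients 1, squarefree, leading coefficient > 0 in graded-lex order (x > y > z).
(a) Degree: every cross-section is a straight line — this is a plane, so deg p = 1.
(b) Observable constraints: it crosses the x-axis at the gridline x = 1; no z-intercept at any integer in the box.
(c) Together with the visible shape, these determine p as stated.

2*x + 3*y - 2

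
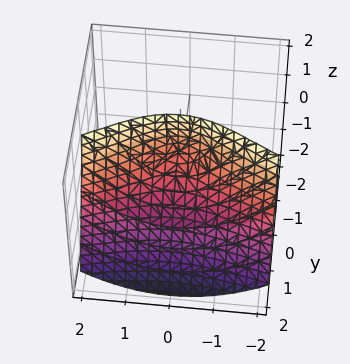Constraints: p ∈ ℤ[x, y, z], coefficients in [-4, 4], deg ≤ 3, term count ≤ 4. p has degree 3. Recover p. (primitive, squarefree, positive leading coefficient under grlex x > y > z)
2*y^3 - x^2 + 3*y*z - 2*y

First, I count 2 distinct pieces. They look like related sheets of one shape, so recover p as a whole.
Next, degree: a generic line meets the surface in up to 3 points, so deg p = 3.
Next, against the integer gridlines: the visible z-axis segment lies entirely on the surface; it meets the x-axis at x = 0 (among the integer gridlines); among the integer gridlines, it crosses the y-axis at y ∈ {-1, 0, 1}.
Finally, fitting integer coefficients to these (and the overall shape) gives p.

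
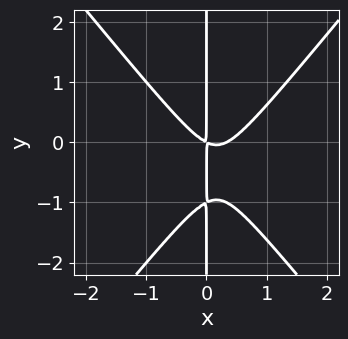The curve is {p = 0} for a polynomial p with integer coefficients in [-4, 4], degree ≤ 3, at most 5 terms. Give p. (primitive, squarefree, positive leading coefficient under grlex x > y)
First, degree: the shape is more complex than any degree-2 curve, so deg p = 3.
Next, from the visible intercepts: the visible y-axis segment lies entirely on the curve.
Finally, assembling these constraints gives the stated polynomial.

3*x^3 - 2*x*y^2 - x^2 - 2*x*y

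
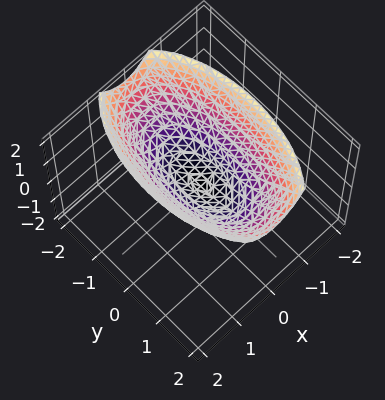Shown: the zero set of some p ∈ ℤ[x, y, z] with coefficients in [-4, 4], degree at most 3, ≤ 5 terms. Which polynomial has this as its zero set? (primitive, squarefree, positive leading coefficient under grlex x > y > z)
3*x^2 + y^2 - 3*z

Degree: a single bowl opening along one axis; a quadric, so deg p = 2.
Symmetries: mirror symmetry x ↦ −x ⇒ only even powers of x; the y ↦ −y reflection is a symmetry, so y appears only in even powers.
From the axis intercepts and sections: one x-axis crossing is at x = 0; one z-axis crossing is at z = 0; it crosses the y-axis at the gridline y = 0.
Putting this together gives p.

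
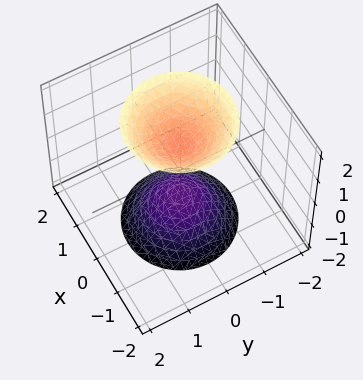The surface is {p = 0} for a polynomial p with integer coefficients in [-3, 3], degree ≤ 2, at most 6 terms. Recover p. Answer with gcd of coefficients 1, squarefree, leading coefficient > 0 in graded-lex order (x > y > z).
I count 2 distinct pieces. Treating them together as one polynomial.
The degree is 2 — no degree-1 surface has this shape.
By symmetry, every cross-section ⟂ z is a circle, so x, y appear only via x² + y².
Checking where it meets the axes: it misses every integer gridline on the y-axis; among the integer gridlines, it crosses the z-axis at z ∈ {-1, 1}; the surface avoids every integer x-axis point in the box; a circular section at z = 2 has radius between 1 and 2.
Fitting integer coefficients to these (and the overall shape) gives p.

2*x^2 + 2*y^2 - z^2 + 1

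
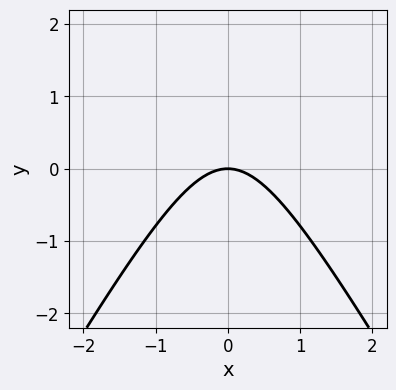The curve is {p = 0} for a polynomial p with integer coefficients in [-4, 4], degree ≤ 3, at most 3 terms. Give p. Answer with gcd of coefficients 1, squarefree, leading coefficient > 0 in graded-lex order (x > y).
3*x^2 - y^2 + 3*y

1. The degree is 2 — no degree-1 curve has this shape.
2. Symmetries: the x ↦ −x reflection is a symmetry, so x appears only in even powers.
3. Checking where it meets the axes: it crosses the y-axis at the gridline y = 0; it meets the x-axis at x = 0 (among the integer gridlines).
4. The integer polynomial consistent with all of this is the stated p.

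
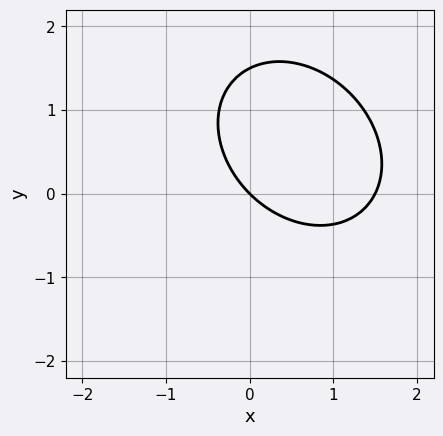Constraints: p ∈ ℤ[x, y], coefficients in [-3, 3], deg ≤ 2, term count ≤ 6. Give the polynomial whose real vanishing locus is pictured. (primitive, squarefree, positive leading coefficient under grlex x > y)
2*x^2 + x*y + 2*y^2 - 3*x - 3*y

First, the degree is 2 — a generic line meets the curve in up to 2 points.
Then, checking where it meets the axes: it meets the y-axis at y = 0 (among the integer gridlines); one x-axis crossing is at x = 0.
Finally, these observations pin down the coefficients.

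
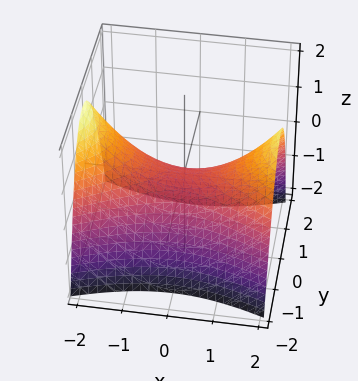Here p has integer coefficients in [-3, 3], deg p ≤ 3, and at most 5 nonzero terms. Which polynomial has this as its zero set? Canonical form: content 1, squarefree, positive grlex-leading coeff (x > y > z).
x^2 - 3*y^2 - 3*z

deg p = 2.
Symmetries: the y ↦ −y reflection is a symmetry, so y appears only in even powers; the x ↦ −x reflection is a symmetry, so x appears only in even powers.
Against the integer gridlines: one z-axis crossing is at z = 0; it crosses the y-axis at the gridline y = 0; it meets the x-axis at x = 0 (among the integer gridlines).
Solving for integer coefficients yields p as stated.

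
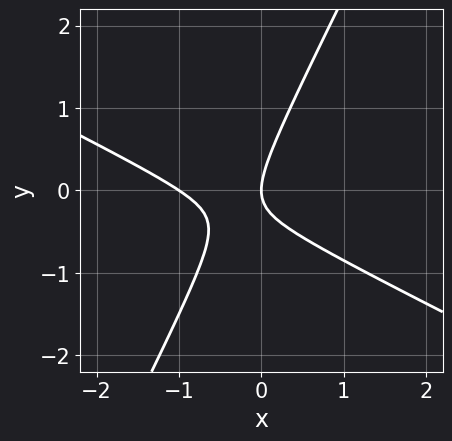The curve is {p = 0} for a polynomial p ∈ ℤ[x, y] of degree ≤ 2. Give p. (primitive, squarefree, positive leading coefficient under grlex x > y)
2*x^2 + 3*x*y - 2*y^2 + 2*x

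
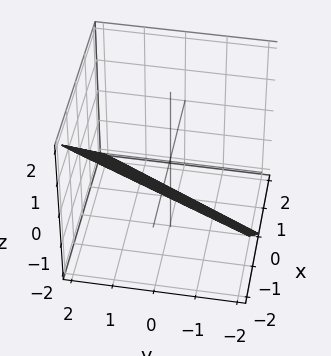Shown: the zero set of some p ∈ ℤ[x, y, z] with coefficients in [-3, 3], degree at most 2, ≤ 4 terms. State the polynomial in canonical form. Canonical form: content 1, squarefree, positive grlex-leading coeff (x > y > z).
2*x - y + 2*z + 2

First, the degree is 1 — the surface is flat (a plane).
Next, observable constraints: one z-axis crossing is at z = -1; it crosses the x-axis at the gridline x = -1; it meets the y-axis at y = 2 (among the integer gridlines).
Finally, together with the visible shape, these determine p as stated.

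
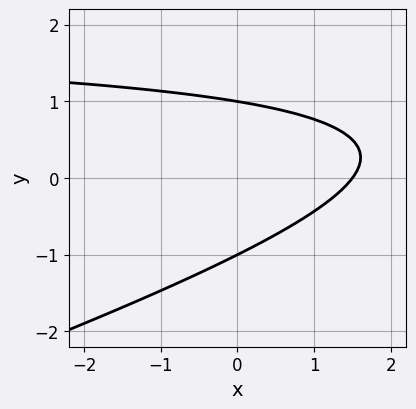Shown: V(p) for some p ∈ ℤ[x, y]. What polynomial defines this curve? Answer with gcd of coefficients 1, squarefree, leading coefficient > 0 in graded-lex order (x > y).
x*y - 3*y^2 - 2*x + 3

1. Degree: a generic line meets the curve in up to 2 points, so deg p = 2.
2. Reading off the gridlines: among the integer gridlines, it crosses the y-axis at y ∈ {-1, 1}.
3. Solving for integer coefficients yields p as stated.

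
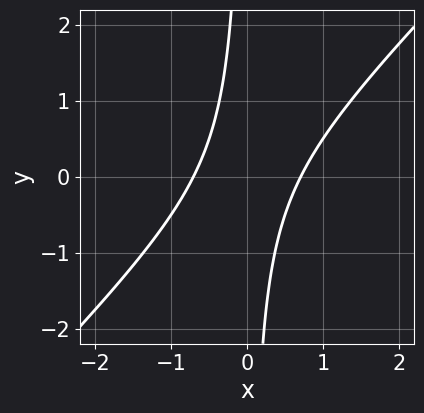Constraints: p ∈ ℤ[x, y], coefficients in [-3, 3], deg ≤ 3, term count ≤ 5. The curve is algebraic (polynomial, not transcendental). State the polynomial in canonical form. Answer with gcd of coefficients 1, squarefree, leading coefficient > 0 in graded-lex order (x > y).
2*x^2 - 2*x*y - 1

First, the degree is 2 — no degree-1 curve has this shape.
Next, from the axis intercepts and sections: the curve avoids every integer y-axis point in the box.
Finally, putting this together gives p.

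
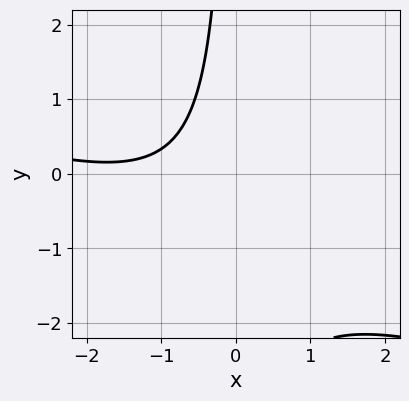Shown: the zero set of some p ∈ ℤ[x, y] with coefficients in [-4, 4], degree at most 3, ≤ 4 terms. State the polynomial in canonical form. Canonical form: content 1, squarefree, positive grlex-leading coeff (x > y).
First, the degree is 2 — a generic line meets the curve in up to 2 points.
Next, checking where it meets the axes: the curve avoids every integer y-axis point in the box; no x-intercept at any integer in the box.
Finally, these observations pin down the coefficients.

x^2 + 3*x*y + 3*x + 3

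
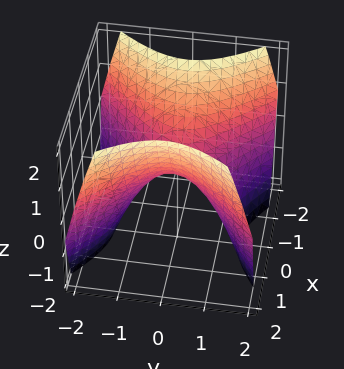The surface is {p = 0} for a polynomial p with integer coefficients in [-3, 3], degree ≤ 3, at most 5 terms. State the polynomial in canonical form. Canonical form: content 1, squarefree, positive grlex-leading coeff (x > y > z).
deg p = 2. A saddle surface; a quadric.
Symmetries: the x ↦ −x reflection is a symmetry, so x appears only in even powers; it's symmetric under y → −y, forcing even powers of y.
Checking where it meets the axes: it meets the y-axis at y = 0 (among the integer gridlines); it crosses the z-axis at the gridline z = 0; it meets the x-axis at x = 0 (among the integer gridlines).
Together with the visible shape, these determine p as stated.

x^2 - y^2 - z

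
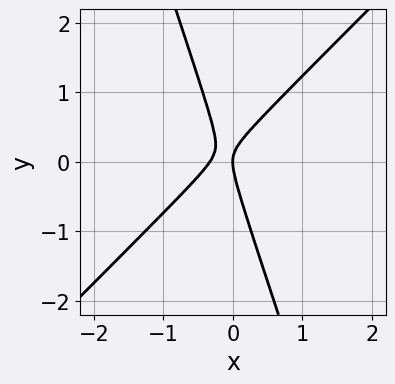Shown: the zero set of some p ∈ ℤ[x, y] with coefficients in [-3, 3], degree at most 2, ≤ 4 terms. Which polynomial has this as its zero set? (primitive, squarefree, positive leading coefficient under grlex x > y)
3*x^2 - 2*x*y - y^2 + x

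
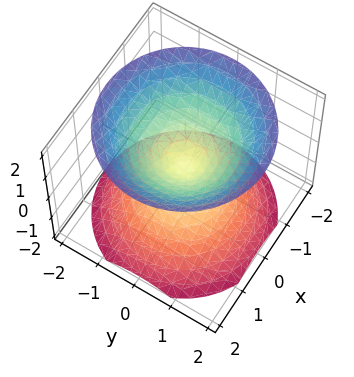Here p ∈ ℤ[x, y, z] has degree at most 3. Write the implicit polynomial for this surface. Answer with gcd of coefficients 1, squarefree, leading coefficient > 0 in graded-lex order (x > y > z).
(a) I count 2 distinct pieces. Treating them together as one polynomial.
(b) deg p = 2. Two nappes meeting at a single point; a quadric.
(c) By symmetry, every cross-section ⟂ z is a circle, so x, y appear only via x² + y²; it's symmetric under z → −z, forcing even powers of z.
(d) Reading off the gridlines: it meets the z-axis at z = 0 (among the integer gridlines); it meets the y-axis at y = 0 (among the integer gridlines); a circular section at z = 1 has radius exactly 1.
(e) Putting this together gives p.

x^2 + y^2 - z^2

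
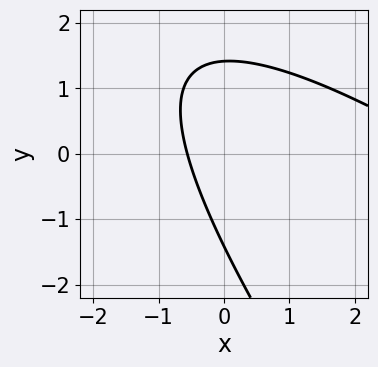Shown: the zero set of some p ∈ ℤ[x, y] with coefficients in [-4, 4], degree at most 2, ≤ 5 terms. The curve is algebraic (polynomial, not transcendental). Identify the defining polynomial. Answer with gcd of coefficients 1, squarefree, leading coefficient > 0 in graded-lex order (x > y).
x^2 + 2*x*y + y^2 - 3*x - 2

(a) Degree: no degree-1 curve has this shape, so deg p = 2.
(b) Matching integer coefficients to the picture gives p.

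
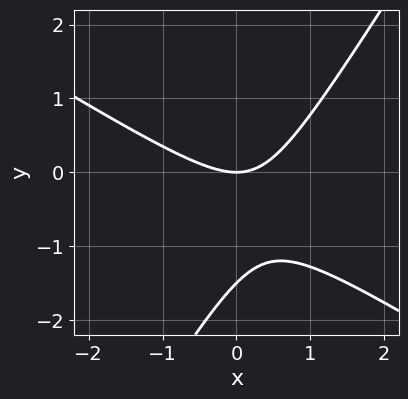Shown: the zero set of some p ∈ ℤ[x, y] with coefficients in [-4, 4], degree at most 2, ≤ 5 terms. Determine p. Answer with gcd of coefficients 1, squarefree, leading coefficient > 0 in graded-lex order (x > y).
2*x^2 + 2*x*y - 2*y^2 - 3*y

First, the degree is 2 — a generic line meets the curve in up to 2 points.
Next, observable constraints: it crosses the y-axis at the gridline y = 0; one x-axis crossing is at x = 0.
Finally, putting this together gives p.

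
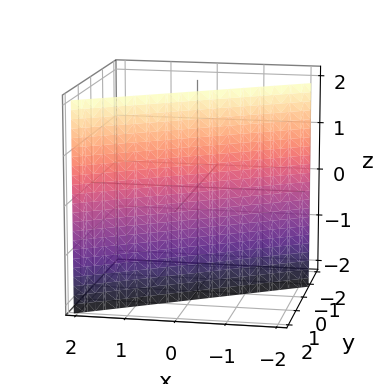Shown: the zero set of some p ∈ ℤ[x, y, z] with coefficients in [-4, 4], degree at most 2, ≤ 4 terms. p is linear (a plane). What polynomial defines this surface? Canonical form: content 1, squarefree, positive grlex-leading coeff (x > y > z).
1. The degree is 1 — the surface is flat (a plane).
2. Reading off the gridlines: the surface avoids every integer z-axis point in the box; it crosses the x-axis at the gridline x = -1.
3. These observations pin down the coefficients.

2*x - 3*y + 2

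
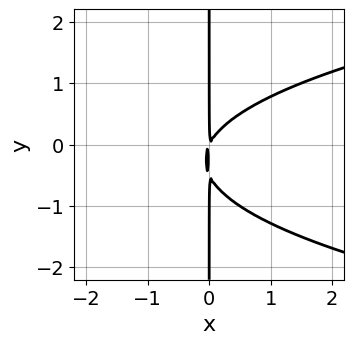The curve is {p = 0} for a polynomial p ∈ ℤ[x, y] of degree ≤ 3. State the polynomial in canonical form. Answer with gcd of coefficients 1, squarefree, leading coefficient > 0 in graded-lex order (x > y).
1. The degree is 3 — the shape is more complex than any degree-2 curve.
2. Observable constraints: every point of the y-axis in the box is on the curve.
3. These observations pin down the coefficients.

2*x*y^2 - 2*x^2 + x*y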